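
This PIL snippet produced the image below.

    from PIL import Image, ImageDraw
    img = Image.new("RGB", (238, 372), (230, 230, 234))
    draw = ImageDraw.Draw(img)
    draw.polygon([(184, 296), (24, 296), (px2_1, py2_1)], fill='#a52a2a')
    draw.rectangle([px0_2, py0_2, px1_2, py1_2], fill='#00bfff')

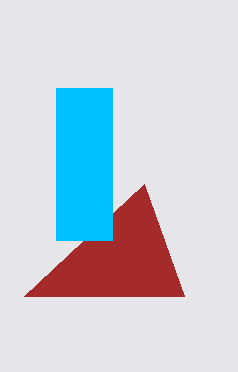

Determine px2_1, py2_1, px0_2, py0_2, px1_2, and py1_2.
px2_1 = 144, py2_1 = 184, px0_2 = 56, py0_2 = 88, px1_2 = 112, py1_2 = 240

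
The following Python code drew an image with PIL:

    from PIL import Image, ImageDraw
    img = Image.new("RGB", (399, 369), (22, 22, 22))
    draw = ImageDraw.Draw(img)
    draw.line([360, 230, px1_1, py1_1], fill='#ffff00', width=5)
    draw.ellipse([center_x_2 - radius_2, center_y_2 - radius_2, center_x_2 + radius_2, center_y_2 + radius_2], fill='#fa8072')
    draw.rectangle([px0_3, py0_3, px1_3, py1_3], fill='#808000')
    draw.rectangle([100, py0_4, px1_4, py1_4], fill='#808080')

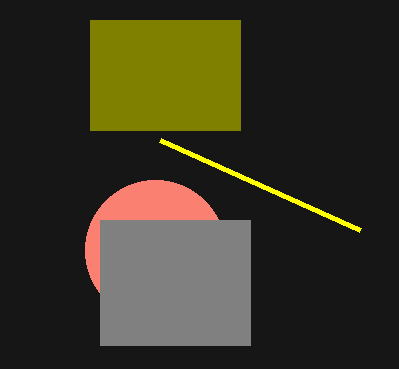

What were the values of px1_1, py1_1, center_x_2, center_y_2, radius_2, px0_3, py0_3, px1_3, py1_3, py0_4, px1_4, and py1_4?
px1_1 = 160
py1_1 = 140
center_x_2 = 155
center_y_2 = 250
radius_2 = 70
px0_3 = 90
py0_3 = 20
px1_3 = 240
py1_3 = 130
py0_4 = 220
px1_4 = 250
py1_4 = 345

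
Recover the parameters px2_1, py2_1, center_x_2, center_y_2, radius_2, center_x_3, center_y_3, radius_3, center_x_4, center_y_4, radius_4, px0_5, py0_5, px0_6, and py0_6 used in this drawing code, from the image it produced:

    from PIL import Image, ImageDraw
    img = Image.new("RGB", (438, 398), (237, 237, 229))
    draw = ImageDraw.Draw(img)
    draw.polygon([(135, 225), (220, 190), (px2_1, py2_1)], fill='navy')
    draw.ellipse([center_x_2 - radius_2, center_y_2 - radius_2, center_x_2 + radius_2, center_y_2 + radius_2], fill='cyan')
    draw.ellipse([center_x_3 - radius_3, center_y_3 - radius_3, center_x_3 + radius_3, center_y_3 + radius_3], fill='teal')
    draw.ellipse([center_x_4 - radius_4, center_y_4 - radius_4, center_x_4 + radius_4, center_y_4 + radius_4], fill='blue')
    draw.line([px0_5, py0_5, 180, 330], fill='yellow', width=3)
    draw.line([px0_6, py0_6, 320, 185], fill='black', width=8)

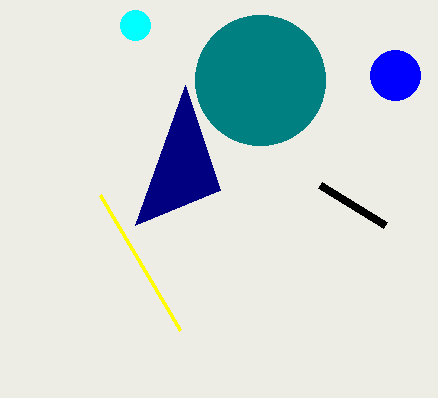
px2_1 = 185, py2_1 = 85, center_x_2 = 135, center_y_2 = 25, radius_2 = 15, center_x_3 = 260, center_y_3 = 80, radius_3 = 65, center_x_4 = 395, center_y_4 = 75, radius_4 = 25, px0_5 = 100, py0_5 = 195, px0_6 = 385, py0_6 = 225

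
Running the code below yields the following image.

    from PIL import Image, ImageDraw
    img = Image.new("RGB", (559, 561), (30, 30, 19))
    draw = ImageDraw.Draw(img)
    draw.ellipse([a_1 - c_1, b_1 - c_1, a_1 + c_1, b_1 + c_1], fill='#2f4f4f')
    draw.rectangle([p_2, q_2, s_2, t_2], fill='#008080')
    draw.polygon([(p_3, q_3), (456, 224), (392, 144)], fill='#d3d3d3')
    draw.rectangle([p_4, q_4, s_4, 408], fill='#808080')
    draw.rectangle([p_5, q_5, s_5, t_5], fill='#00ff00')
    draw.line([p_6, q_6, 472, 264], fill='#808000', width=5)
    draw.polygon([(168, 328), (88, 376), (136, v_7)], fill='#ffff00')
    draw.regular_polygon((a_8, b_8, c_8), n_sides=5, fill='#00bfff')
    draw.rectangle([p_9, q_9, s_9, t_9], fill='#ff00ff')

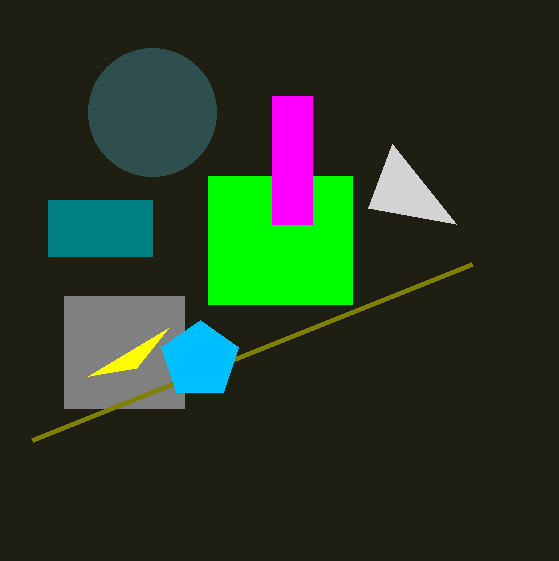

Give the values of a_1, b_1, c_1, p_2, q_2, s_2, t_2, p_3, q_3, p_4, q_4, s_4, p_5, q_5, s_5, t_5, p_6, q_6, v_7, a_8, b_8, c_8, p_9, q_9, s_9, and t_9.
a_1 = 152
b_1 = 112
c_1 = 64
p_2 = 48
q_2 = 200
s_2 = 152
t_2 = 256
p_3 = 368
q_3 = 208
p_4 = 64
q_4 = 296
s_4 = 184
p_5 = 208
q_5 = 176
s_5 = 352
t_5 = 304
p_6 = 32
q_6 = 440
v_7 = 368
a_8 = 200
b_8 = 360
c_8 = 40
p_9 = 272
q_9 = 96
s_9 = 312
t_9 = 224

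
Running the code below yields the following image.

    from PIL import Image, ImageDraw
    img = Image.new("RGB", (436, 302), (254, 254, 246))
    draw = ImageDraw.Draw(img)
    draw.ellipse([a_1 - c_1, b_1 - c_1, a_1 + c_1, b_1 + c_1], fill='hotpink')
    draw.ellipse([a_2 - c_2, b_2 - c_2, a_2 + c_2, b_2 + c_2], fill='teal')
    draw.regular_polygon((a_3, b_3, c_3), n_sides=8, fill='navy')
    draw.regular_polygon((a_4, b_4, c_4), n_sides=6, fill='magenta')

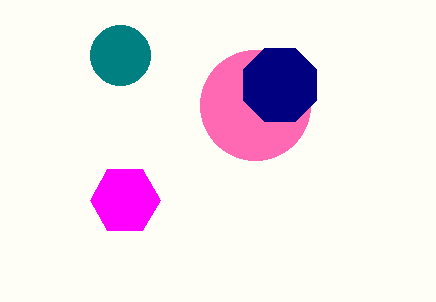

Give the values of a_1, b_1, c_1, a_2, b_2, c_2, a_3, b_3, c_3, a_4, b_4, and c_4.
a_1 = 255, b_1 = 105, c_1 = 55, a_2 = 120, b_2 = 55, c_2 = 30, a_3 = 280, b_3 = 85, c_3 = 40, a_4 = 125, b_4 = 200, c_4 = 35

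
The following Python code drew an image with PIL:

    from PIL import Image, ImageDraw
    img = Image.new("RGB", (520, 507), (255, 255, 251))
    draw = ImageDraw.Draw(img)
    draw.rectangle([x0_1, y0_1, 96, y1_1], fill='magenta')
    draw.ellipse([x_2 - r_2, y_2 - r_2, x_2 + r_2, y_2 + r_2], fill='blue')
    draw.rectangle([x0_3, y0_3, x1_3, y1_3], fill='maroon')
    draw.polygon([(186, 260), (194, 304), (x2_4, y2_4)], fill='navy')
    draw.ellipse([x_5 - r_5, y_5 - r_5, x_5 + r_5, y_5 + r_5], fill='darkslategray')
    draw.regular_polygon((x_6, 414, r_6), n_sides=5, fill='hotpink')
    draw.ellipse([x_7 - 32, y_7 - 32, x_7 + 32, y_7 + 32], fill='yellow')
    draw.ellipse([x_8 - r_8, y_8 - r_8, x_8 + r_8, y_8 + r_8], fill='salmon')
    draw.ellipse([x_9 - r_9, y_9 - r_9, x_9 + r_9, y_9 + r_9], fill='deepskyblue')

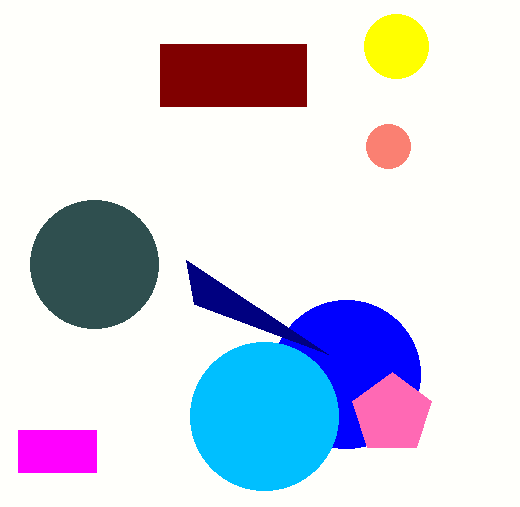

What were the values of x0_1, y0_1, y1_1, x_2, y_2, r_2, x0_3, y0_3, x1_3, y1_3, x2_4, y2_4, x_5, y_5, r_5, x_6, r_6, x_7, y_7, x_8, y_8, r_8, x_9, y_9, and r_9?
x0_1 = 18
y0_1 = 430
y1_1 = 472
x_2 = 346
y_2 = 374
r_2 = 74
x0_3 = 160
y0_3 = 44
x1_3 = 306
y1_3 = 106
x2_4 = 328
y2_4 = 354
x_5 = 94
y_5 = 264
r_5 = 64
x_6 = 392
r_6 = 42
x_7 = 396
y_7 = 46
x_8 = 388
y_8 = 146
r_8 = 22
x_9 = 264
y_9 = 416
r_9 = 74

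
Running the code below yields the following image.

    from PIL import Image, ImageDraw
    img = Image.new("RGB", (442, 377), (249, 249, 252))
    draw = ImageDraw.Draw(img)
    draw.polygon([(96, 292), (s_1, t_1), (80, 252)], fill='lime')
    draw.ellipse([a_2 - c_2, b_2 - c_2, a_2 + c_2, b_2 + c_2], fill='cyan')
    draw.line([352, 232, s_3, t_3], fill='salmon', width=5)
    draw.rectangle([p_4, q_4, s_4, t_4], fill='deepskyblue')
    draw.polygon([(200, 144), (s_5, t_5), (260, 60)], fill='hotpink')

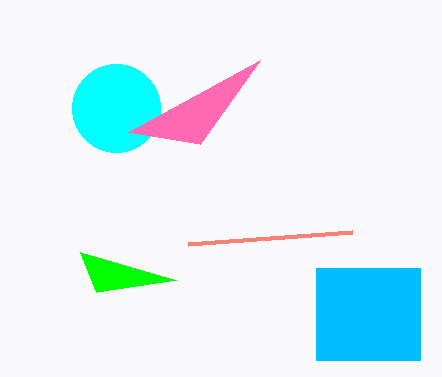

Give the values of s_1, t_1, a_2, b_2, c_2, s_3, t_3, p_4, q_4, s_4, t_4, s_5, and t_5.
s_1 = 176, t_1 = 280, a_2 = 116, b_2 = 108, c_2 = 44, s_3 = 188, t_3 = 244, p_4 = 316, q_4 = 268, s_4 = 420, t_4 = 360, s_5 = 128, t_5 = 132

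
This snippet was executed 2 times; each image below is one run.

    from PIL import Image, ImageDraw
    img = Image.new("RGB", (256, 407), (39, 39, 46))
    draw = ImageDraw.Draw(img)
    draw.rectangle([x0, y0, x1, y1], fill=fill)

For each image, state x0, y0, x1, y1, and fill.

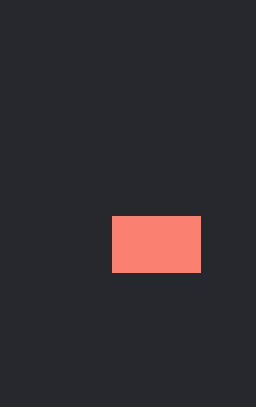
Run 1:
x0 = 112, y0 = 216, x1 = 200, y1 = 272, fill = 'salmon'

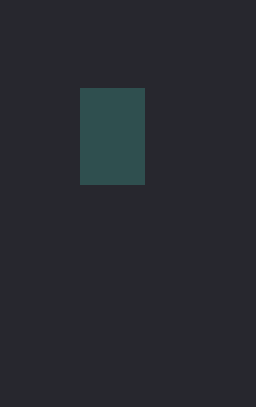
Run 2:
x0 = 80
y0 = 88
x1 = 144
y1 = 184
fill = 'darkslategray'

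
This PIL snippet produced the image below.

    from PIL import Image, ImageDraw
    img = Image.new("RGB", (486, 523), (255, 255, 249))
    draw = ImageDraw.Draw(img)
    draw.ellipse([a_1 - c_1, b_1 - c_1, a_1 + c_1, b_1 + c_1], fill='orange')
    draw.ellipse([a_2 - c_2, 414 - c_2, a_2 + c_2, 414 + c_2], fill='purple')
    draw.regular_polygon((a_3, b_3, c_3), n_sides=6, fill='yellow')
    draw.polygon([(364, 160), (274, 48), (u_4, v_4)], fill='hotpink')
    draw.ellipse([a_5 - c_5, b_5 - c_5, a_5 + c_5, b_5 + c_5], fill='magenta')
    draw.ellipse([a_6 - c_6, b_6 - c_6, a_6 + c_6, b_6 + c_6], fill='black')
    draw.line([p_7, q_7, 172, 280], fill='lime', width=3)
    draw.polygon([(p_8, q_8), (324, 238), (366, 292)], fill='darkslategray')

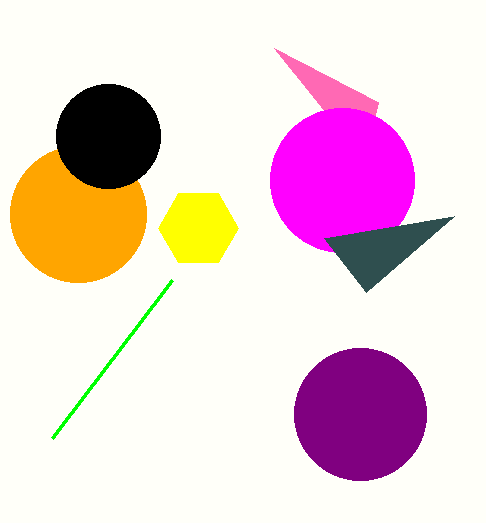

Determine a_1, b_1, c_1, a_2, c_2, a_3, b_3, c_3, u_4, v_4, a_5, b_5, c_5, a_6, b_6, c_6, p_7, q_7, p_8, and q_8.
a_1 = 78; b_1 = 214; c_1 = 68; a_2 = 360; c_2 = 66; a_3 = 198; b_3 = 228; c_3 = 40; u_4 = 378; v_4 = 102; a_5 = 342; b_5 = 180; c_5 = 72; a_6 = 108; b_6 = 136; c_6 = 52; p_7 = 52; q_7 = 438; p_8 = 454; q_8 = 216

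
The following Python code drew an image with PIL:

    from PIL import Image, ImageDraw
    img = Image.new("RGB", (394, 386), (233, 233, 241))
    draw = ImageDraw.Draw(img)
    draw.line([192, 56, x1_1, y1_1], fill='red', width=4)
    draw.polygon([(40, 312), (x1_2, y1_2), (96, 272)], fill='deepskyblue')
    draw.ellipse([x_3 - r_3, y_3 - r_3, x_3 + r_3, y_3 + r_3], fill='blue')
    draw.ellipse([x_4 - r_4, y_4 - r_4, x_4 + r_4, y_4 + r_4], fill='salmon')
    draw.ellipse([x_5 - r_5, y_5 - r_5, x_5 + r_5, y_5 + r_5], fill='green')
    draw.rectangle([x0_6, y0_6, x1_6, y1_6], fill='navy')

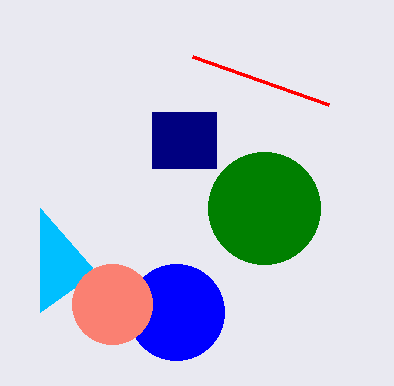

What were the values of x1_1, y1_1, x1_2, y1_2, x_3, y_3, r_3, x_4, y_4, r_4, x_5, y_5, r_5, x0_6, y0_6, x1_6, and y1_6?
x1_1 = 328; y1_1 = 104; x1_2 = 40; y1_2 = 208; x_3 = 176; y_3 = 312; r_3 = 48; x_4 = 112; y_4 = 304; r_4 = 40; x_5 = 264; y_5 = 208; r_5 = 56; x0_6 = 152; y0_6 = 112; x1_6 = 216; y1_6 = 168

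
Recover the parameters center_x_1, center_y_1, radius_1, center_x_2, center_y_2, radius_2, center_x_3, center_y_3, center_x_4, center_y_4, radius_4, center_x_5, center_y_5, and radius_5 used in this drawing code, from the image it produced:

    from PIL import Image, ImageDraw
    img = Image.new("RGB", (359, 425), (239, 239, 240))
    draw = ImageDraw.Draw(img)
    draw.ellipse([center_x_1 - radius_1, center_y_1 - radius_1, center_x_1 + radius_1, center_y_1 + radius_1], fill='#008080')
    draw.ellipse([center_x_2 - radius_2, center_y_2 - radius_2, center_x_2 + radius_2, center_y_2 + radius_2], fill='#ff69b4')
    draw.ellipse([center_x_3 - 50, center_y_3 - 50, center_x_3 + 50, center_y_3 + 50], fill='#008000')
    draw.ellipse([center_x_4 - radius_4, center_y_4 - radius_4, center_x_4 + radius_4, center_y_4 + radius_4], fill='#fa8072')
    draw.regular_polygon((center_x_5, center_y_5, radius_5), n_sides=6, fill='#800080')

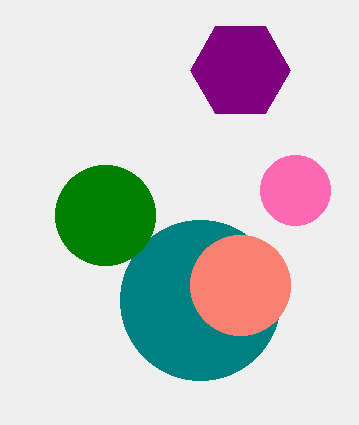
center_x_1 = 200, center_y_1 = 300, radius_1 = 80, center_x_2 = 295, center_y_2 = 190, radius_2 = 35, center_x_3 = 105, center_y_3 = 215, center_x_4 = 240, center_y_4 = 285, radius_4 = 50, center_x_5 = 240, center_y_5 = 70, radius_5 = 50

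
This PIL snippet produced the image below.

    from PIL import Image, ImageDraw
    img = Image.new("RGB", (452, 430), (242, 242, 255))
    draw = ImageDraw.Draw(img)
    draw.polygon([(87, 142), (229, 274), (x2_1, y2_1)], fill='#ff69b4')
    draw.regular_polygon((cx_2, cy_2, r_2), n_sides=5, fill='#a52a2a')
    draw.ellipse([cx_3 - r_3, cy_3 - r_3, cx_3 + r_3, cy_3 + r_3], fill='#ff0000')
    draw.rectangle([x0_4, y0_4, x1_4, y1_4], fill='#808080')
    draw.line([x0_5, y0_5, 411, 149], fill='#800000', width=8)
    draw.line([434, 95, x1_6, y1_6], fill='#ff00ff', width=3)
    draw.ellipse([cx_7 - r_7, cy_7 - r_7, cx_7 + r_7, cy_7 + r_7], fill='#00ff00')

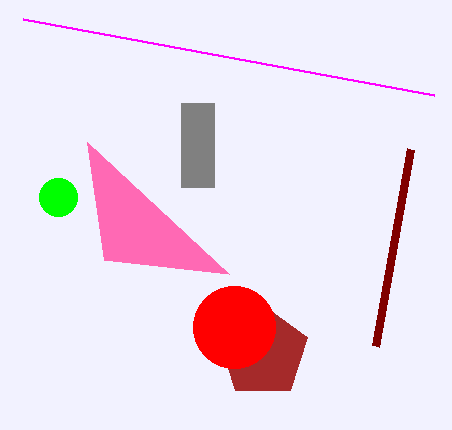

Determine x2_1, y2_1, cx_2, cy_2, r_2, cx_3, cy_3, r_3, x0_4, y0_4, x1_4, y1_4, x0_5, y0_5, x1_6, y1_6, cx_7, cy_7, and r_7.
x2_1 = 104; y2_1 = 260; cx_2 = 263; cy_2 = 352; r_2 = 47; cx_3 = 234; cy_3 = 327; r_3 = 41; x0_4 = 181; y0_4 = 103; x1_4 = 214; y1_4 = 187; x0_5 = 376; y0_5 = 346; x1_6 = 23; y1_6 = 19; cx_7 = 58; cy_7 = 197; r_7 = 19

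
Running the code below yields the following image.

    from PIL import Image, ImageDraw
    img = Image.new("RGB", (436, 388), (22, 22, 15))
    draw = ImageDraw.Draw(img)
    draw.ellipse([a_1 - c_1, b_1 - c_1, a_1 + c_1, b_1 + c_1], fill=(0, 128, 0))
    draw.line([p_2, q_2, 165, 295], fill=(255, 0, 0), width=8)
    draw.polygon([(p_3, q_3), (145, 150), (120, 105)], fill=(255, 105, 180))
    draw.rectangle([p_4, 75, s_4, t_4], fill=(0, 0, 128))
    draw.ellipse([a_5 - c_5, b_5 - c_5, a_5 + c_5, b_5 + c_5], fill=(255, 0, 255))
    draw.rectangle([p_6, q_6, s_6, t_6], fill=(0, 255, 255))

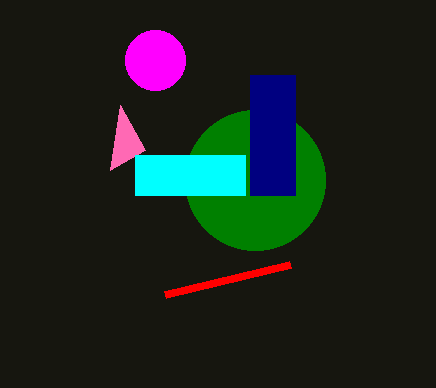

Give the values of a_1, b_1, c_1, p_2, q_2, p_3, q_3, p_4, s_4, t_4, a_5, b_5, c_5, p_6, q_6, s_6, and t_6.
a_1 = 255; b_1 = 180; c_1 = 70; p_2 = 290; q_2 = 265; p_3 = 110; q_3 = 170; p_4 = 250; s_4 = 295; t_4 = 195; a_5 = 155; b_5 = 60; c_5 = 30; p_6 = 135; q_6 = 155; s_6 = 245; t_6 = 195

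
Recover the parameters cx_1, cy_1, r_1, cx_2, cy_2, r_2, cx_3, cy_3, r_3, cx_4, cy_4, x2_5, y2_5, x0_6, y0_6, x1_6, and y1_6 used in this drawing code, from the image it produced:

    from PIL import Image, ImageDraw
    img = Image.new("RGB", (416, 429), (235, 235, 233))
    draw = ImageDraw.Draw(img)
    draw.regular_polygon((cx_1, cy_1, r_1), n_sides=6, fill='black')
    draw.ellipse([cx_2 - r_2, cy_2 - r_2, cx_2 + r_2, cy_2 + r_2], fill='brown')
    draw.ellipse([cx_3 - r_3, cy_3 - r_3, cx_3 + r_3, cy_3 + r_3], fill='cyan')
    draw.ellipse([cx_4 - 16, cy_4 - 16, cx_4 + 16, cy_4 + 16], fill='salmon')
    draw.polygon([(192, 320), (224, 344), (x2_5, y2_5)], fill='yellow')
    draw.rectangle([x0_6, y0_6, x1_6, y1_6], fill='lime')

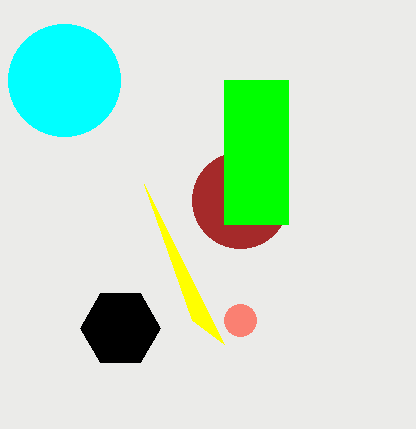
cx_1 = 120, cy_1 = 328, r_1 = 40, cx_2 = 240, cy_2 = 200, r_2 = 48, cx_3 = 64, cy_3 = 80, r_3 = 56, cx_4 = 240, cy_4 = 320, x2_5 = 144, y2_5 = 184, x0_6 = 224, y0_6 = 80, x1_6 = 288, y1_6 = 224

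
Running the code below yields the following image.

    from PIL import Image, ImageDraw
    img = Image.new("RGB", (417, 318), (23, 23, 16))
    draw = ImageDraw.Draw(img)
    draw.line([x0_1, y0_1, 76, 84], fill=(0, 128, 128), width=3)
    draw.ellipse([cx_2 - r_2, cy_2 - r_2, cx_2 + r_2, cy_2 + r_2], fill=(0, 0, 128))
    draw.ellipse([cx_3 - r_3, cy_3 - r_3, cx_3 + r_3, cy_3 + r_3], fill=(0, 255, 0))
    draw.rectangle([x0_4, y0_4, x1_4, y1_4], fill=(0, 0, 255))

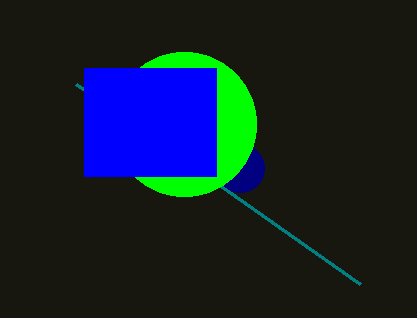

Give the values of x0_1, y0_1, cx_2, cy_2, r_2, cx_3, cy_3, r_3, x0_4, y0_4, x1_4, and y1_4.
x0_1 = 360; y0_1 = 284; cx_2 = 240; cy_2 = 168; r_2 = 24; cx_3 = 184; cy_3 = 124; r_3 = 72; x0_4 = 84; y0_4 = 68; x1_4 = 216; y1_4 = 176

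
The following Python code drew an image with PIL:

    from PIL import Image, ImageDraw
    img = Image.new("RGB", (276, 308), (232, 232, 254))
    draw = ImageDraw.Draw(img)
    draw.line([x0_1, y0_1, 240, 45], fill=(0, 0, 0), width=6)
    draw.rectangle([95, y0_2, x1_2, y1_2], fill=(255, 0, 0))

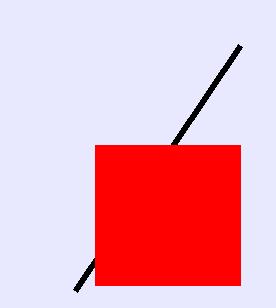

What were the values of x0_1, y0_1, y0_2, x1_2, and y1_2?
x0_1 = 75
y0_1 = 290
y0_2 = 145
x1_2 = 240
y1_2 = 285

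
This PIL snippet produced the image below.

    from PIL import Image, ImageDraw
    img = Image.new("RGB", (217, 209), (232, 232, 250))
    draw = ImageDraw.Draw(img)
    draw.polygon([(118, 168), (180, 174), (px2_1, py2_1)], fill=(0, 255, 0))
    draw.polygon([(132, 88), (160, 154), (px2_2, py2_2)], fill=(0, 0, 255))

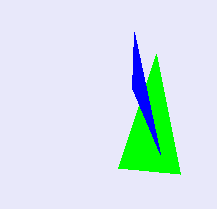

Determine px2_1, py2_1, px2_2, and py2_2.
px2_1 = 156
py2_1 = 54
px2_2 = 134
py2_2 = 32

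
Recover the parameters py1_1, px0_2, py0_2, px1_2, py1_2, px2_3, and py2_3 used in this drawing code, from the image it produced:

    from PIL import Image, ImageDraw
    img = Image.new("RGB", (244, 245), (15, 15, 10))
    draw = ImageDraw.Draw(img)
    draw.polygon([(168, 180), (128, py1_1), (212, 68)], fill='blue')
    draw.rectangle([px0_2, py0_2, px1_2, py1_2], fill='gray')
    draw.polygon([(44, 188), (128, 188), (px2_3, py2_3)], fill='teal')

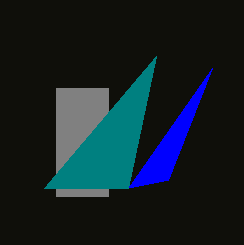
py1_1 = 188
px0_2 = 56
py0_2 = 88
px1_2 = 108
py1_2 = 196
px2_3 = 156
py2_3 = 56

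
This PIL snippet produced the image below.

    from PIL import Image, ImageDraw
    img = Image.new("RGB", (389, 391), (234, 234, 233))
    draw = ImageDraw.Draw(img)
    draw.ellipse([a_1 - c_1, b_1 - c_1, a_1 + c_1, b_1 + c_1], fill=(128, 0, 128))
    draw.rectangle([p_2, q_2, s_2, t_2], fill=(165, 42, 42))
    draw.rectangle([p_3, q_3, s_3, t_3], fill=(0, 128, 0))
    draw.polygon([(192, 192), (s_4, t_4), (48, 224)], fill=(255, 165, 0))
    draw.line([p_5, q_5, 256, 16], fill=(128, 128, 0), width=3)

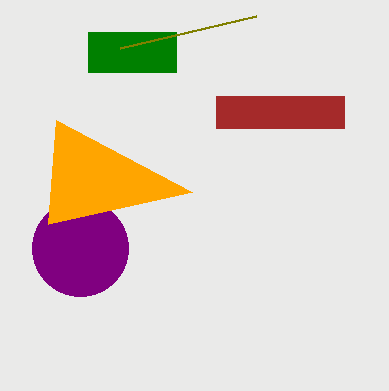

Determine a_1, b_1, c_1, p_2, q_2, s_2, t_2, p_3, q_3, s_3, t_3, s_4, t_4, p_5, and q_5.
a_1 = 80; b_1 = 248; c_1 = 48; p_2 = 216; q_2 = 96; s_2 = 344; t_2 = 128; p_3 = 88; q_3 = 32; s_3 = 176; t_3 = 72; s_4 = 56; t_4 = 120; p_5 = 120; q_5 = 48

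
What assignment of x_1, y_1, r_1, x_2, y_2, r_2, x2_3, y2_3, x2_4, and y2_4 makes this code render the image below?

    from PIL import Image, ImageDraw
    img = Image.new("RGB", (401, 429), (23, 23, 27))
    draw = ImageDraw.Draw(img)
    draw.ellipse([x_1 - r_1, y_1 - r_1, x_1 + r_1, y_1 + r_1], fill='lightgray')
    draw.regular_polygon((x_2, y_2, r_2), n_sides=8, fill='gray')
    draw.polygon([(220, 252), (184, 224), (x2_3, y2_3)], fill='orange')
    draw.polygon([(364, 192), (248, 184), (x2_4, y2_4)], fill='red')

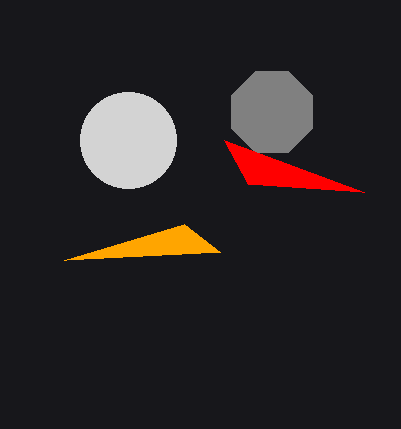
x_1 = 128, y_1 = 140, r_1 = 48, x_2 = 272, y_2 = 112, r_2 = 44, x2_3 = 64, y2_3 = 260, x2_4 = 224, y2_4 = 140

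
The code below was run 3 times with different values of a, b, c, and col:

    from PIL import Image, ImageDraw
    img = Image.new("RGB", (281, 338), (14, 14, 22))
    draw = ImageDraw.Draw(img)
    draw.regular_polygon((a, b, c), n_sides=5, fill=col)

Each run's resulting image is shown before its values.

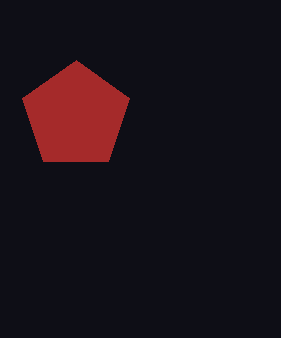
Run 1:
a = 76; b = 116; c = 56; col = 'brown'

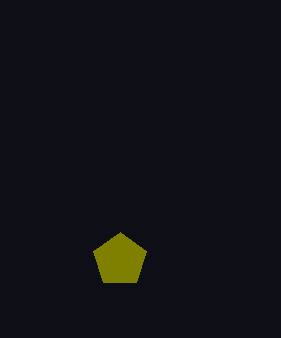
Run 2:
a = 120
b = 260
c = 28
col = 'olive'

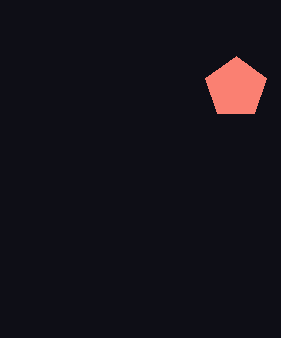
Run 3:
a = 236
b = 88
c = 32
col = 'salmon'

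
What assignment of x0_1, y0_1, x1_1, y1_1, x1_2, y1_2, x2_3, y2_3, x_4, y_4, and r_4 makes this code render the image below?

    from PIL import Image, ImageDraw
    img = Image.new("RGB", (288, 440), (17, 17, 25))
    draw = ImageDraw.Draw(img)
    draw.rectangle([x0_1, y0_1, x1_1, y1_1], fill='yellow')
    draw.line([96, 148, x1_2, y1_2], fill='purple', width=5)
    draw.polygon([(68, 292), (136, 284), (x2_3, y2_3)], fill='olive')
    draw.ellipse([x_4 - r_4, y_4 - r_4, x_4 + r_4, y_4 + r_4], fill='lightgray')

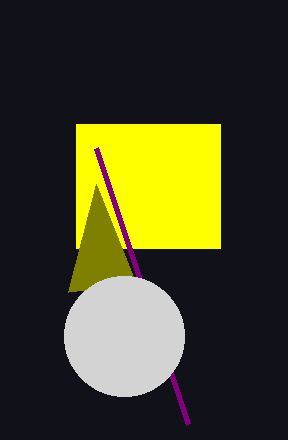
x0_1 = 76
y0_1 = 124
x1_1 = 220
y1_1 = 248
x1_2 = 188
y1_2 = 424
x2_3 = 96
y2_3 = 184
x_4 = 124
y_4 = 336
r_4 = 60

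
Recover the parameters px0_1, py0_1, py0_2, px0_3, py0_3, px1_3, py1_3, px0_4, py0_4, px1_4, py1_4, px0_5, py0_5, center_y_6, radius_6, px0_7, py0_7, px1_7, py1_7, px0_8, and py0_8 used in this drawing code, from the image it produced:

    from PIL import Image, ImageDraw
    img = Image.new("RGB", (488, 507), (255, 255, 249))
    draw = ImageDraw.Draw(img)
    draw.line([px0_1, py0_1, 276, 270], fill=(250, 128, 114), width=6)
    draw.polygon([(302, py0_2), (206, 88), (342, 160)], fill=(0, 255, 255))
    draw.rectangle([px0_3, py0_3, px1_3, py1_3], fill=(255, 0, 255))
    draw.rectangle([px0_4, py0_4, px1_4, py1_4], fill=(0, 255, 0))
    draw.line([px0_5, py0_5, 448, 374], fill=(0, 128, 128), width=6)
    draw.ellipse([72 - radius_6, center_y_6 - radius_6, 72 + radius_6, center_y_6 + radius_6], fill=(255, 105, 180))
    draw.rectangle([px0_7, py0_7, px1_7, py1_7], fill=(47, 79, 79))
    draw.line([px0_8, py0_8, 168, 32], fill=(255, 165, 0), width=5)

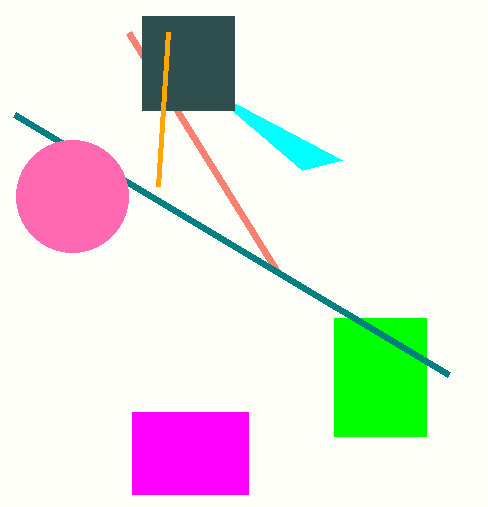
px0_1 = 128, py0_1 = 32, py0_2 = 170, px0_3 = 132, py0_3 = 412, px1_3 = 248, py1_3 = 494, px0_4 = 334, py0_4 = 318, px1_4 = 426, py1_4 = 436, px0_5 = 14, py0_5 = 114, center_y_6 = 196, radius_6 = 56, px0_7 = 142, py0_7 = 16, px1_7 = 234, py1_7 = 110, px0_8 = 158, py0_8 = 186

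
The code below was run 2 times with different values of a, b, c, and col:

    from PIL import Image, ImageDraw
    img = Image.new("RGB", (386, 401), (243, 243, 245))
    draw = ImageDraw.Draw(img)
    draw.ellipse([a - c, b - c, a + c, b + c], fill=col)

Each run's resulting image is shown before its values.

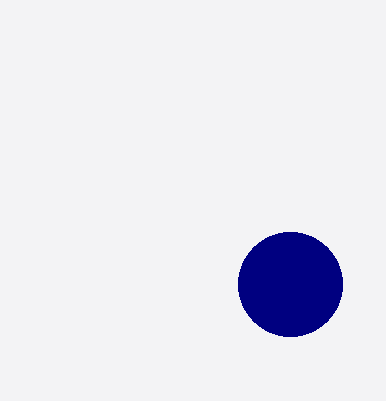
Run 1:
a = 290
b = 284
c = 52
col = 'navy'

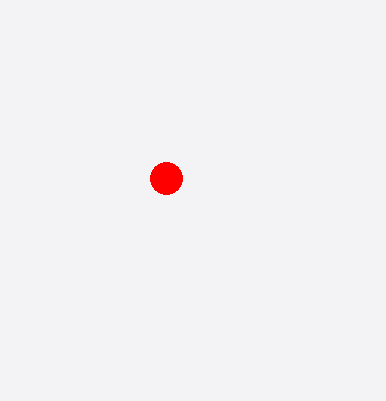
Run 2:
a = 166, b = 178, c = 16, col = 'red'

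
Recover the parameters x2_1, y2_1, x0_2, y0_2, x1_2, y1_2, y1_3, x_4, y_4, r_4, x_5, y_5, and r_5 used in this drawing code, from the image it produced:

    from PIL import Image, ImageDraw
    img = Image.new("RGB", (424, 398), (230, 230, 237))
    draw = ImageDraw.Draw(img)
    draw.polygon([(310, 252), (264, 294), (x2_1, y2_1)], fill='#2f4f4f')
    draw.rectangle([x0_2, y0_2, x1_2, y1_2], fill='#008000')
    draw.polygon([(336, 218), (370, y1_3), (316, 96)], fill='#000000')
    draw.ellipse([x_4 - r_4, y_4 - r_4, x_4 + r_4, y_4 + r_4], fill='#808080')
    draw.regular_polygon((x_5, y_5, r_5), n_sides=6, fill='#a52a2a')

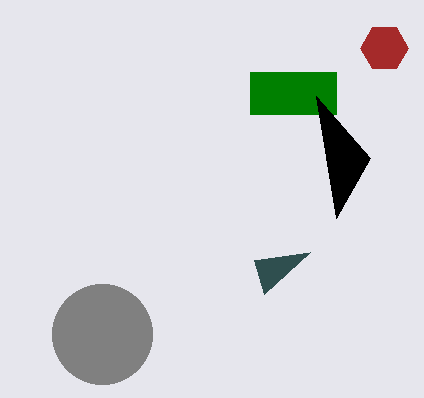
x2_1 = 254, y2_1 = 260, x0_2 = 250, y0_2 = 72, x1_2 = 336, y1_2 = 114, y1_3 = 158, x_4 = 102, y_4 = 334, r_4 = 50, x_5 = 384, y_5 = 48, r_5 = 24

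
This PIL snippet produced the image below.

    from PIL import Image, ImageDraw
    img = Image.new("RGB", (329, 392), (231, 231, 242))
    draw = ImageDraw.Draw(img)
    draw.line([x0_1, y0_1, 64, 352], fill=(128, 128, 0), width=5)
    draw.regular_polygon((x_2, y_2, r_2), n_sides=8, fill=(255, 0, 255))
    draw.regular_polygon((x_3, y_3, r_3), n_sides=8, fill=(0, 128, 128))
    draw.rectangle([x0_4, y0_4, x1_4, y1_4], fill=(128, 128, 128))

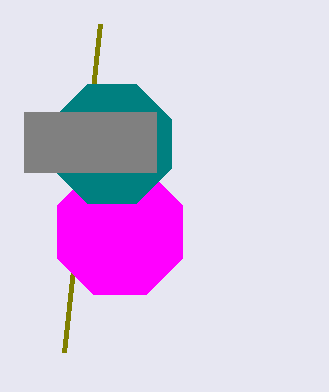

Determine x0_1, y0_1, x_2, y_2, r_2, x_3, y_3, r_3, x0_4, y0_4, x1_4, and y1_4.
x0_1 = 100
y0_1 = 24
x_2 = 120
y_2 = 232
r_2 = 68
x_3 = 112
y_3 = 144
r_3 = 64
x0_4 = 24
y0_4 = 112
x1_4 = 156
y1_4 = 172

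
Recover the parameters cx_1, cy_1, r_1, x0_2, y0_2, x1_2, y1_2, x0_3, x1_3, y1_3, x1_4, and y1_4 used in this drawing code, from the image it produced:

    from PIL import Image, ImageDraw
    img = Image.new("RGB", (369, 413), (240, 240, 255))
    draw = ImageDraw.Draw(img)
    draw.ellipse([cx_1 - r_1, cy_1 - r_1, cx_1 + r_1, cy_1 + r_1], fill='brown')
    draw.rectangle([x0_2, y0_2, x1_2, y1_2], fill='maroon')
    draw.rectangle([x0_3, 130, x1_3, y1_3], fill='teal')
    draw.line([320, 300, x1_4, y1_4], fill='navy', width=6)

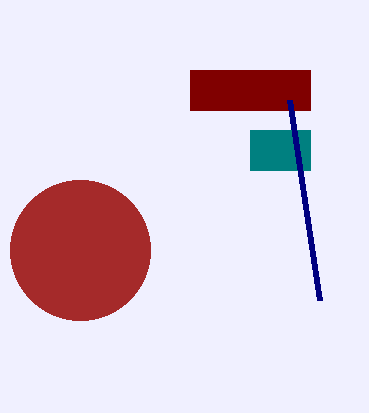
cx_1 = 80, cy_1 = 250, r_1 = 70, x0_2 = 190, y0_2 = 70, x1_2 = 310, y1_2 = 110, x0_3 = 250, x1_3 = 310, y1_3 = 170, x1_4 = 290, y1_4 = 100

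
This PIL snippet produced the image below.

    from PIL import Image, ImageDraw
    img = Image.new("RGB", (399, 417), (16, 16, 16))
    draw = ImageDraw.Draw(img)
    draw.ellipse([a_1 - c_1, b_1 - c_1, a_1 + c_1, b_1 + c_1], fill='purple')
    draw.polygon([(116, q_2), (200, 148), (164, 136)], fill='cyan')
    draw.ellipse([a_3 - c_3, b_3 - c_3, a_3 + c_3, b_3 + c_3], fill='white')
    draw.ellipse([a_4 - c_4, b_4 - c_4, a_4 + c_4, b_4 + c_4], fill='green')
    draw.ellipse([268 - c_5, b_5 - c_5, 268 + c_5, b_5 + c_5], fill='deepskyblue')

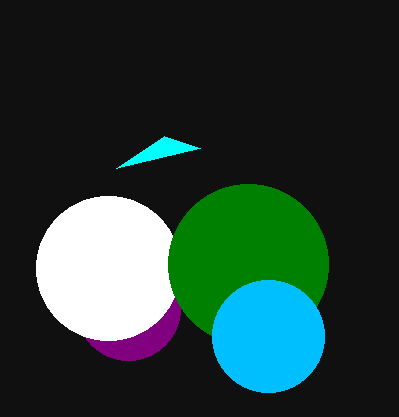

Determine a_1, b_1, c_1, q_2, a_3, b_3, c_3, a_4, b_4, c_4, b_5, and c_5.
a_1 = 128, b_1 = 308, c_1 = 52, q_2 = 168, a_3 = 108, b_3 = 268, c_3 = 72, a_4 = 248, b_4 = 264, c_4 = 80, b_5 = 336, c_5 = 56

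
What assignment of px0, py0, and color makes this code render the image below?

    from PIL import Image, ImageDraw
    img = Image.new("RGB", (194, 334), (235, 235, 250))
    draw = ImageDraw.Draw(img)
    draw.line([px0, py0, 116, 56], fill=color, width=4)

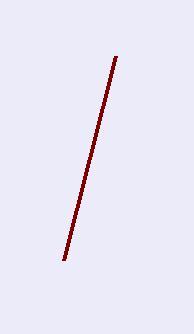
px0 = 64; py0 = 260; color = 'maroon'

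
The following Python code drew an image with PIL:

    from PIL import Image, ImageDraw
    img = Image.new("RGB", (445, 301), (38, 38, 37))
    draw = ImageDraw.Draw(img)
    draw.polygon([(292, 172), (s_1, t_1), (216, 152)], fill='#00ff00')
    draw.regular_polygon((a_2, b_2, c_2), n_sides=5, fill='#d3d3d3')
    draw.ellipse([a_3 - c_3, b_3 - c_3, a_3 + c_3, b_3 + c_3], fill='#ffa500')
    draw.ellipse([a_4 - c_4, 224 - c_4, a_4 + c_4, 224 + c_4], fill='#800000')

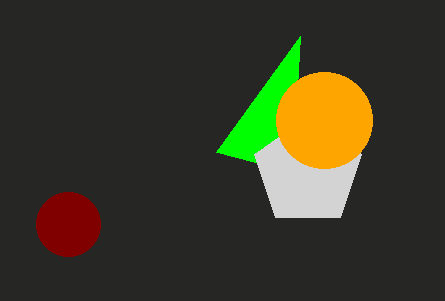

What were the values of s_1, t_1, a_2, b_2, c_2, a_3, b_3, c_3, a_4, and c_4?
s_1 = 300, t_1 = 36, a_2 = 308, b_2 = 172, c_2 = 56, a_3 = 324, b_3 = 120, c_3 = 48, a_4 = 68, c_4 = 32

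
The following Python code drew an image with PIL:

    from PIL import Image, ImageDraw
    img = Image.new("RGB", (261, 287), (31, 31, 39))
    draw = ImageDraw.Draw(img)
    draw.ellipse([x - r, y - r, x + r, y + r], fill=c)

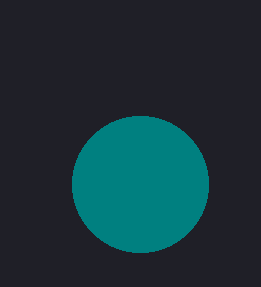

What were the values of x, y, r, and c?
x = 140, y = 184, r = 68, c = 'teal'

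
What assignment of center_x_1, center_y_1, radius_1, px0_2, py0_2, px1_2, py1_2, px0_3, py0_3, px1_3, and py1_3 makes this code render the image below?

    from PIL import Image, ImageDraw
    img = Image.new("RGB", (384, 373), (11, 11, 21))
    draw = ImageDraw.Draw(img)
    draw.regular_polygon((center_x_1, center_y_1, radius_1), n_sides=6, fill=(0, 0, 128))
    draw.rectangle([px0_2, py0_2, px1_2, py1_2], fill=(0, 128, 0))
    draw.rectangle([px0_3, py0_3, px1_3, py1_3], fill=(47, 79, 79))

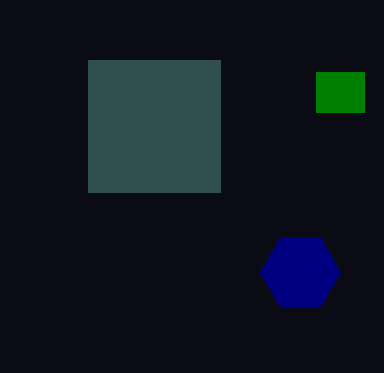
center_x_1 = 300
center_y_1 = 272
radius_1 = 40
px0_2 = 316
py0_2 = 72
px1_2 = 364
py1_2 = 112
px0_3 = 88
py0_3 = 60
px1_3 = 220
py1_3 = 192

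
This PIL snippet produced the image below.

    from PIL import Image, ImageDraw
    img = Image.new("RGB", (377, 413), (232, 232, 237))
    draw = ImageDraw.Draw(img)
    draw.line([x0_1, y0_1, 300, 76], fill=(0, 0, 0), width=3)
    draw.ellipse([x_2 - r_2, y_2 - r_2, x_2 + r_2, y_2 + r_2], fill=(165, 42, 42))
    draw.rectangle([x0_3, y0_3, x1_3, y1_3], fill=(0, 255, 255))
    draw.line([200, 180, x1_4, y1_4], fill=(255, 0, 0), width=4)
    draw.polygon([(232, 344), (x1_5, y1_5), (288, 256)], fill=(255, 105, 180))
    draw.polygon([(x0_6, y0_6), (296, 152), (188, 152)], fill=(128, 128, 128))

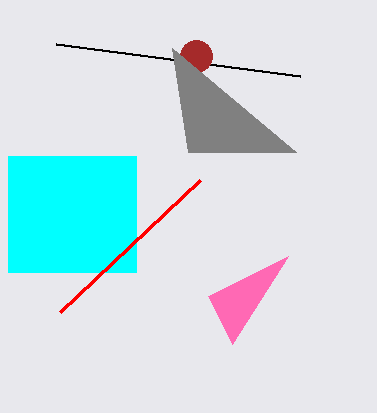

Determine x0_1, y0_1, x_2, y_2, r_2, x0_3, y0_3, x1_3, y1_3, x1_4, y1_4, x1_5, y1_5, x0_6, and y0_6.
x0_1 = 56, y0_1 = 44, x_2 = 196, y_2 = 56, r_2 = 16, x0_3 = 8, y0_3 = 156, x1_3 = 136, y1_3 = 272, x1_4 = 60, y1_4 = 312, x1_5 = 208, y1_5 = 296, x0_6 = 172, y0_6 = 48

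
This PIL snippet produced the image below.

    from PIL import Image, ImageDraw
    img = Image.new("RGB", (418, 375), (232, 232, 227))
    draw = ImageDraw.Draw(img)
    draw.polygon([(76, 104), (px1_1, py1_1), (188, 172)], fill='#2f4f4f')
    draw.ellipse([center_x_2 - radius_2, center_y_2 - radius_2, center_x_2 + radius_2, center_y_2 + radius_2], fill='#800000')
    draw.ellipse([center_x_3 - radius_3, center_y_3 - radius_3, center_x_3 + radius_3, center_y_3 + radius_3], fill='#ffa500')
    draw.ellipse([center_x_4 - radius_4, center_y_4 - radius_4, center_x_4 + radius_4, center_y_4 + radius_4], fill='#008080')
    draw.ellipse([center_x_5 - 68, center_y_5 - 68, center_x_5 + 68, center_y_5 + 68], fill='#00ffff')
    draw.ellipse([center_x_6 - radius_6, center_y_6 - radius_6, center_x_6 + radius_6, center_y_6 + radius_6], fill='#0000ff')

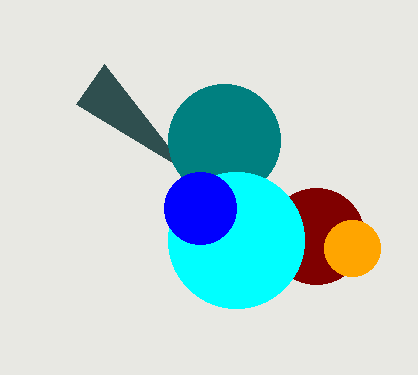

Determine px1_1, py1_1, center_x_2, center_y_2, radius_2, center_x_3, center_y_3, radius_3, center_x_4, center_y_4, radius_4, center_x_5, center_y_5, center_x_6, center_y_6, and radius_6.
px1_1 = 104
py1_1 = 64
center_x_2 = 316
center_y_2 = 236
radius_2 = 48
center_x_3 = 352
center_y_3 = 248
radius_3 = 28
center_x_4 = 224
center_y_4 = 140
radius_4 = 56
center_x_5 = 236
center_y_5 = 240
center_x_6 = 200
center_y_6 = 208
radius_6 = 36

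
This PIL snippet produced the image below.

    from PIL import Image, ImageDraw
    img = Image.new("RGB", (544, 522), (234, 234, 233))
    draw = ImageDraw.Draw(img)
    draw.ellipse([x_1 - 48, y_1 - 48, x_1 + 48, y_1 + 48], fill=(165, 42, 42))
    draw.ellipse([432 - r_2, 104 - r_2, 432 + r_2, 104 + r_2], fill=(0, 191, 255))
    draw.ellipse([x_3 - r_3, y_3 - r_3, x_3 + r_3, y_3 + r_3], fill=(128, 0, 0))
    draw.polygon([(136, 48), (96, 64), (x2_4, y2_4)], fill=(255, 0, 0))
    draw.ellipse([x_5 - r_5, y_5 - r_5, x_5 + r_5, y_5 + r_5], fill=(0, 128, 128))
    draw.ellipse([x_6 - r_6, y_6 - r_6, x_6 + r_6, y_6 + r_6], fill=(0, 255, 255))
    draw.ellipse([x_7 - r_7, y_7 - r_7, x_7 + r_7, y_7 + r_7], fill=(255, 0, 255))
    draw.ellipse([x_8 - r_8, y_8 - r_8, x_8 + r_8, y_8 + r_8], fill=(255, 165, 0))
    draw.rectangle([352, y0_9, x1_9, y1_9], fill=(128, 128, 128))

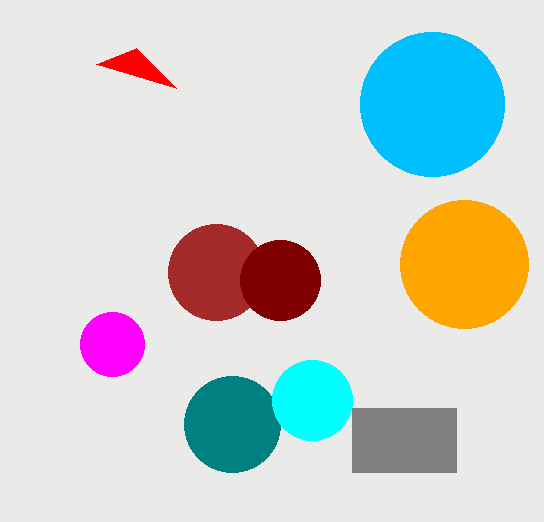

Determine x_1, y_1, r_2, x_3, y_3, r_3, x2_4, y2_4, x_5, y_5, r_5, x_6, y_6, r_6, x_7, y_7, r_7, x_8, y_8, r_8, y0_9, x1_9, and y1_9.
x_1 = 216; y_1 = 272; r_2 = 72; x_3 = 280; y_3 = 280; r_3 = 40; x2_4 = 176; y2_4 = 88; x_5 = 232; y_5 = 424; r_5 = 48; x_6 = 312; y_6 = 400; r_6 = 40; x_7 = 112; y_7 = 344; r_7 = 32; x_8 = 464; y_8 = 264; r_8 = 64; y0_9 = 408; x1_9 = 456; y1_9 = 472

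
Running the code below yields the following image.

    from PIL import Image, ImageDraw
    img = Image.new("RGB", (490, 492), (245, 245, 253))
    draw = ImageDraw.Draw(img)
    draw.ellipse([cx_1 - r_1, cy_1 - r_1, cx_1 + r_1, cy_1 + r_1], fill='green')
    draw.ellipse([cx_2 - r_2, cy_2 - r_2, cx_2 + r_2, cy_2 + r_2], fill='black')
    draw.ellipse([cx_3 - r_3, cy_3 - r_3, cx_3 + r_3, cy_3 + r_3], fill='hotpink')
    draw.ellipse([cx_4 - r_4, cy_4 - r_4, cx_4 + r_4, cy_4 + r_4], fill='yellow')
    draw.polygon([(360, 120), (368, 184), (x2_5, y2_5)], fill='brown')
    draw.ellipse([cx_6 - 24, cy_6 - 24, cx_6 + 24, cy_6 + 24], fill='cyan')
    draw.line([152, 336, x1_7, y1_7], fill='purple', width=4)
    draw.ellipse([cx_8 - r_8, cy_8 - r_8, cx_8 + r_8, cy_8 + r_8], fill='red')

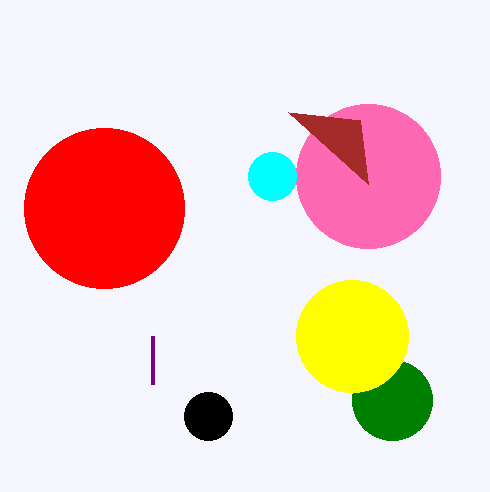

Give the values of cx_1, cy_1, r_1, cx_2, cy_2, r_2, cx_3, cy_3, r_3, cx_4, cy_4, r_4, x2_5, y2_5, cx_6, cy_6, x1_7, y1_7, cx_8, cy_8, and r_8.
cx_1 = 392
cy_1 = 400
r_1 = 40
cx_2 = 208
cy_2 = 416
r_2 = 24
cx_3 = 368
cy_3 = 176
r_3 = 72
cx_4 = 352
cy_4 = 336
r_4 = 56
x2_5 = 288
y2_5 = 112
cx_6 = 272
cy_6 = 176
x1_7 = 152
y1_7 = 384
cx_8 = 104
cy_8 = 208
r_8 = 80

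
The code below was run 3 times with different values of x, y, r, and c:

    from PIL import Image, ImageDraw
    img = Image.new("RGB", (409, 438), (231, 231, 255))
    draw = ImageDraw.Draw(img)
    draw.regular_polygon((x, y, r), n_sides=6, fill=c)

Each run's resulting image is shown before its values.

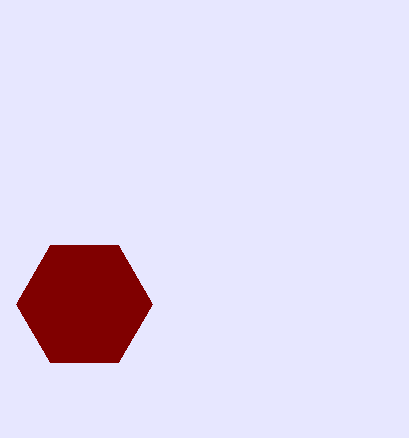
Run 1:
x = 84
y = 304
r = 68
c = 'maroon'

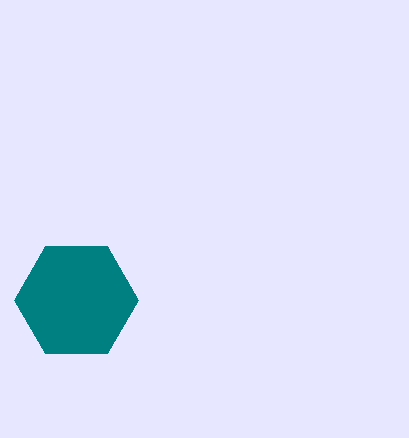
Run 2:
x = 76; y = 300; r = 62; c = 'teal'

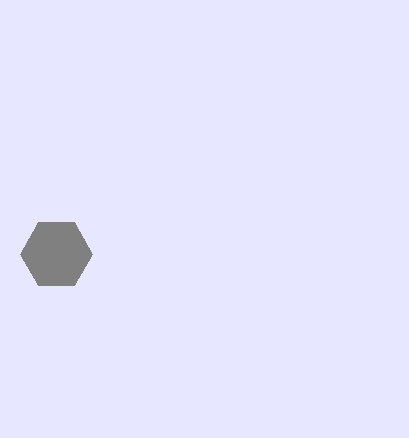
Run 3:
x = 56; y = 254; r = 36; c = 'gray'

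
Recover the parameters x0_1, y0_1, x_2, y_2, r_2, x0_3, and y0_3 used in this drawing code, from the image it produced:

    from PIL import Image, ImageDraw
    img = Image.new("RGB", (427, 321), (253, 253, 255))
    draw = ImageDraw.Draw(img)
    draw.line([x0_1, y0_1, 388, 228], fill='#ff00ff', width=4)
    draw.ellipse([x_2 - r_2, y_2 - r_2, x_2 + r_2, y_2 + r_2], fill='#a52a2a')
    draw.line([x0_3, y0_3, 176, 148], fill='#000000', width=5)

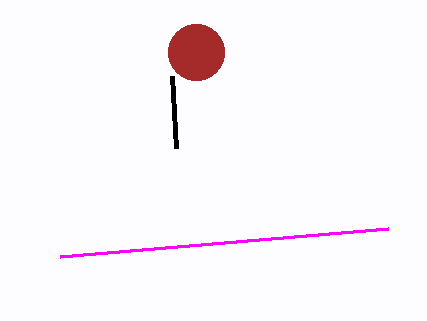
x0_1 = 60; y0_1 = 256; x_2 = 196; y_2 = 52; r_2 = 28; x0_3 = 172; y0_3 = 76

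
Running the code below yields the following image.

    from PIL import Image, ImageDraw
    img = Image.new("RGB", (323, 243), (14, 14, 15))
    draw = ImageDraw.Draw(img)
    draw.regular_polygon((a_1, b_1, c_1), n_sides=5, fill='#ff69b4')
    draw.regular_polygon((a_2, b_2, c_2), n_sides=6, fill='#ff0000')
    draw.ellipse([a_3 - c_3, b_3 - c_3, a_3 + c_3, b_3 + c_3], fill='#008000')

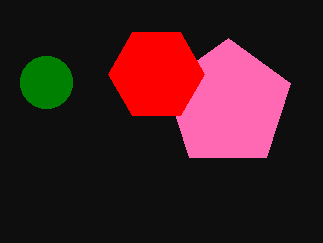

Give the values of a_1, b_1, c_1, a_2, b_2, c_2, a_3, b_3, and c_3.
a_1 = 228; b_1 = 104; c_1 = 66; a_2 = 156; b_2 = 74; c_2 = 48; a_3 = 46; b_3 = 82; c_3 = 26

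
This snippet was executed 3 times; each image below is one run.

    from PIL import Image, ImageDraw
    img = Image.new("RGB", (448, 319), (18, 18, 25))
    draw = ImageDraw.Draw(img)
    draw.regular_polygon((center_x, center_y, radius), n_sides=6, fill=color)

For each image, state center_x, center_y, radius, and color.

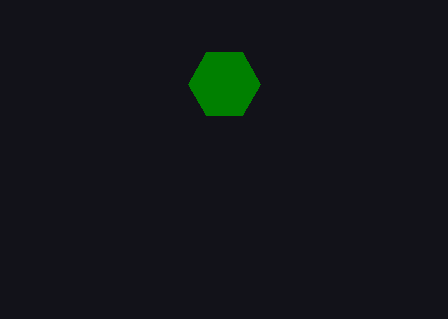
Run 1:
center_x = 224; center_y = 84; radius = 36; color = 'green'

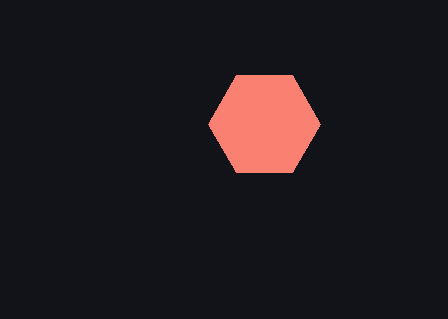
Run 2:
center_x = 264; center_y = 124; radius = 56; color = 'salmon'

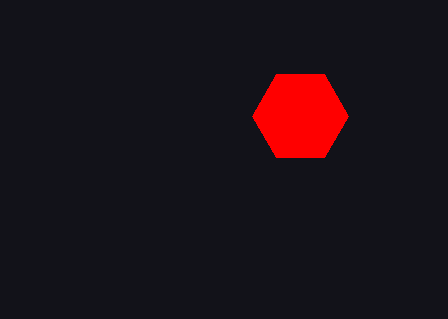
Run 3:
center_x = 300, center_y = 116, radius = 48, color = 'red'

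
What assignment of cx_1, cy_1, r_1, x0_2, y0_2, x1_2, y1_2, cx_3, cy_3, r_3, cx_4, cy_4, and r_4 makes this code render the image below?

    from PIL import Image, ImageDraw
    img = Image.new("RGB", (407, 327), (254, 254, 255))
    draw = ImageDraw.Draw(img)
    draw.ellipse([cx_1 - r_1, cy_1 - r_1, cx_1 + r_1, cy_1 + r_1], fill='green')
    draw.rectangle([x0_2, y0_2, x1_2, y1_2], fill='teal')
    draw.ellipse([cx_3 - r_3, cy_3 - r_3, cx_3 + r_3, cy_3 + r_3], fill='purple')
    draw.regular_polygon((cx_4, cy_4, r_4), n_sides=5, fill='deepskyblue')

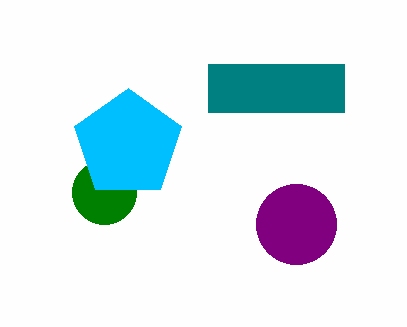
cx_1 = 104; cy_1 = 192; r_1 = 32; x0_2 = 208; y0_2 = 64; x1_2 = 344; y1_2 = 112; cx_3 = 296; cy_3 = 224; r_3 = 40; cx_4 = 128; cy_4 = 144; r_4 = 56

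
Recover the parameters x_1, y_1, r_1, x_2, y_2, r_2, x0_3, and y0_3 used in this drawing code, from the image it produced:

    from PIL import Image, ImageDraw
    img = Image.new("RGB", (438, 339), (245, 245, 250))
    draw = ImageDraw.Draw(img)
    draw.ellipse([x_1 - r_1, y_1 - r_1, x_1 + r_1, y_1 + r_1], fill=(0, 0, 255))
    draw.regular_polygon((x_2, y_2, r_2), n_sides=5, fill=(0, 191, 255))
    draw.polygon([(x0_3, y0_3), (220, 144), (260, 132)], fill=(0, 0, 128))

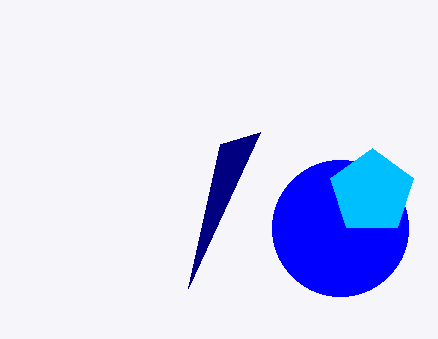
x_1 = 340, y_1 = 228, r_1 = 68, x_2 = 372, y_2 = 192, r_2 = 44, x0_3 = 188, y0_3 = 288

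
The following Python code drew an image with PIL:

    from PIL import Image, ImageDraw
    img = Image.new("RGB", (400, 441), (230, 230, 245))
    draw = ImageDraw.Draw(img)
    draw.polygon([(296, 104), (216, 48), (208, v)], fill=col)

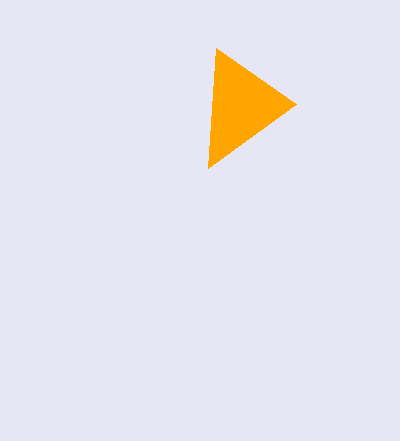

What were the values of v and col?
v = 168
col = 'orange'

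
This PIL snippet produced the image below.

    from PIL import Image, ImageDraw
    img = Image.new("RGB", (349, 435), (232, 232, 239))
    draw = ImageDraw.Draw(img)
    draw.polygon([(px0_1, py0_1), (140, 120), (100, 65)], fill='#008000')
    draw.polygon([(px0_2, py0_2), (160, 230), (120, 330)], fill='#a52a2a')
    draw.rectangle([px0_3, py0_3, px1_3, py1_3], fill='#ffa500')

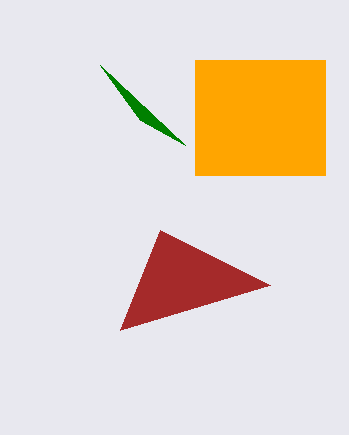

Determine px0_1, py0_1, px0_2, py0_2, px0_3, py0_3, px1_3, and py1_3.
px0_1 = 185; py0_1 = 145; px0_2 = 270; py0_2 = 285; px0_3 = 195; py0_3 = 60; px1_3 = 325; py1_3 = 175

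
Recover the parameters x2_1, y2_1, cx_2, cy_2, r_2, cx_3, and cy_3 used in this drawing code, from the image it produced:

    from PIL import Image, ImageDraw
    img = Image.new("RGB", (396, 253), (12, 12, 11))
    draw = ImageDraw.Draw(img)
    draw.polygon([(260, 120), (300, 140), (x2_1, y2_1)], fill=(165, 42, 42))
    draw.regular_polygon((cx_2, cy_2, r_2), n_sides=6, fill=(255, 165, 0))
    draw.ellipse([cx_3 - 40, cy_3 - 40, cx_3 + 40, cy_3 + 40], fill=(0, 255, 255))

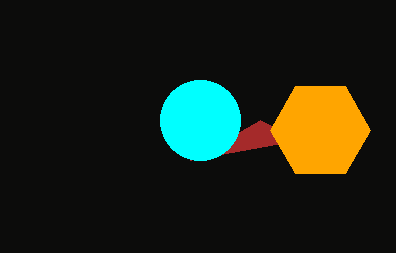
x2_1 = 190
y2_1 = 160
cx_2 = 320
cy_2 = 130
r_2 = 50
cx_3 = 200
cy_3 = 120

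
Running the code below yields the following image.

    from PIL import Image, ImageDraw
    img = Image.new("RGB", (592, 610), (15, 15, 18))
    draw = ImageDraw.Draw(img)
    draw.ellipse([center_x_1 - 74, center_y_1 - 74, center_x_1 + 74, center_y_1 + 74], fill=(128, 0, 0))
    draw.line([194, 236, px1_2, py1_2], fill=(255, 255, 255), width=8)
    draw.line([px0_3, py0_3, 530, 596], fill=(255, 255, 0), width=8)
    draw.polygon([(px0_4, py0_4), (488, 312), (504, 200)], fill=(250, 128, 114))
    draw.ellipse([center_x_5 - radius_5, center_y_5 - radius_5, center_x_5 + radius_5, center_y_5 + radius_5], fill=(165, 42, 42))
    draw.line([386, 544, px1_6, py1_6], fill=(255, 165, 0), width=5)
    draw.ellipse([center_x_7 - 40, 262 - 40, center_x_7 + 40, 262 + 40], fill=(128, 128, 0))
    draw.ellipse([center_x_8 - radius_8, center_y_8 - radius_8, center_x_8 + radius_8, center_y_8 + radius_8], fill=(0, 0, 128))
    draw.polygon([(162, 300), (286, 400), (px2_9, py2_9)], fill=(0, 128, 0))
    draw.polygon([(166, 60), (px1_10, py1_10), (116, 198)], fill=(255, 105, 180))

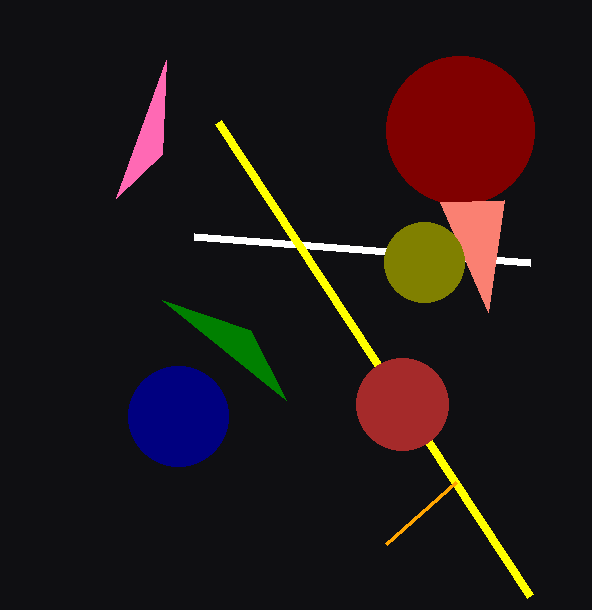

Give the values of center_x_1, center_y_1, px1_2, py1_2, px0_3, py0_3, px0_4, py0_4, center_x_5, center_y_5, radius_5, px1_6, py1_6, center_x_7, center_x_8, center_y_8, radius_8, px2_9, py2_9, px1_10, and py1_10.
center_x_1 = 460
center_y_1 = 130
px1_2 = 530
py1_2 = 262
px0_3 = 218
py0_3 = 122
px0_4 = 440
py0_4 = 202
center_x_5 = 402
center_y_5 = 404
radius_5 = 46
px1_6 = 456
py1_6 = 482
center_x_7 = 424
center_x_8 = 178
center_y_8 = 416
radius_8 = 50
px2_9 = 250
py2_9 = 330
px1_10 = 162
py1_10 = 154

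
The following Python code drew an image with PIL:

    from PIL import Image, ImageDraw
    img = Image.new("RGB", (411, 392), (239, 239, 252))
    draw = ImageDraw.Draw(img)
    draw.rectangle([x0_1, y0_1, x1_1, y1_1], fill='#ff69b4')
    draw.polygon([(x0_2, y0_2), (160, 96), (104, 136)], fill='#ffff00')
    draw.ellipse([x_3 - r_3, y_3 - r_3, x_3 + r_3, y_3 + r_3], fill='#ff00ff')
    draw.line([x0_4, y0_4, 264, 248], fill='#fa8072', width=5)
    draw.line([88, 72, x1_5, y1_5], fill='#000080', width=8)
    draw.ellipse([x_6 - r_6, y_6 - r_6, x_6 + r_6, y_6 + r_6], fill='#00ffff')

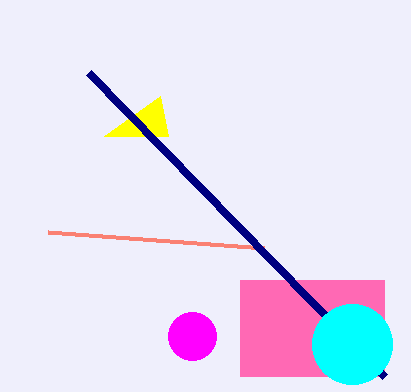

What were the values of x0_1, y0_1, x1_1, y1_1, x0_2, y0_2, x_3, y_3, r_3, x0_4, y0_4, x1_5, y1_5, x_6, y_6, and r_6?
x0_1 = 240, y0_1 = 280, x1_1 = 384, y1_1 = 376, x0_2 = 168, y0_2 = 136, x_3 = 192, y_3 = 336, r_3 = 24, x0_4 = 48, y0_4 = 232, x1_5 = 384, y1_5 = 376, x_6 = 352, y_6 = 344, r_6 = 40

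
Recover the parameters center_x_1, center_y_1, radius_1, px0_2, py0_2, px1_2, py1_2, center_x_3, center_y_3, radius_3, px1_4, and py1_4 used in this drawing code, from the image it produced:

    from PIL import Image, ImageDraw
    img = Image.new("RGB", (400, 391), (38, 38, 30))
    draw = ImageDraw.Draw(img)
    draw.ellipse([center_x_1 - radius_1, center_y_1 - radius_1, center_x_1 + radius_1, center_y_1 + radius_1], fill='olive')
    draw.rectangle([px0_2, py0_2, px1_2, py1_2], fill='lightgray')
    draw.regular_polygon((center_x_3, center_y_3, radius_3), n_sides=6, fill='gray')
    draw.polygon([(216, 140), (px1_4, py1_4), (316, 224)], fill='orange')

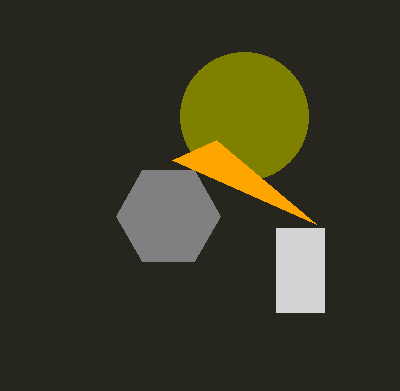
center_x_1 = 244; center_y_1 = 116; radius_1 = 64; px0_2 = 276; py0_2 = 228; px1_2 = 324; py1_2 = 312; center_x_3 = 168; center_y_3 = 216; radius_3 = 52; px1_4 = 172; py1_4 = 160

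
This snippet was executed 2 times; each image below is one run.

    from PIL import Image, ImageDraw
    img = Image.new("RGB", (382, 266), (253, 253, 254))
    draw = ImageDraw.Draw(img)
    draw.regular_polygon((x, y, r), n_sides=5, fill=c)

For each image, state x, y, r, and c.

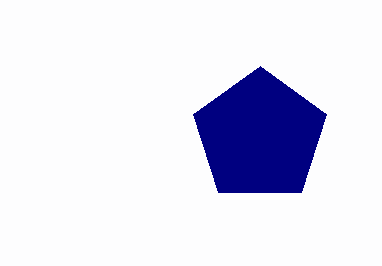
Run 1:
x = 260, y = 136, r = 70, c = 'navy'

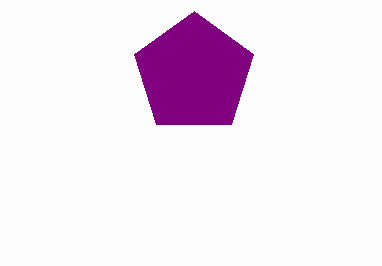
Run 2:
x = 194; y = 74; r = 63; c = 'purple'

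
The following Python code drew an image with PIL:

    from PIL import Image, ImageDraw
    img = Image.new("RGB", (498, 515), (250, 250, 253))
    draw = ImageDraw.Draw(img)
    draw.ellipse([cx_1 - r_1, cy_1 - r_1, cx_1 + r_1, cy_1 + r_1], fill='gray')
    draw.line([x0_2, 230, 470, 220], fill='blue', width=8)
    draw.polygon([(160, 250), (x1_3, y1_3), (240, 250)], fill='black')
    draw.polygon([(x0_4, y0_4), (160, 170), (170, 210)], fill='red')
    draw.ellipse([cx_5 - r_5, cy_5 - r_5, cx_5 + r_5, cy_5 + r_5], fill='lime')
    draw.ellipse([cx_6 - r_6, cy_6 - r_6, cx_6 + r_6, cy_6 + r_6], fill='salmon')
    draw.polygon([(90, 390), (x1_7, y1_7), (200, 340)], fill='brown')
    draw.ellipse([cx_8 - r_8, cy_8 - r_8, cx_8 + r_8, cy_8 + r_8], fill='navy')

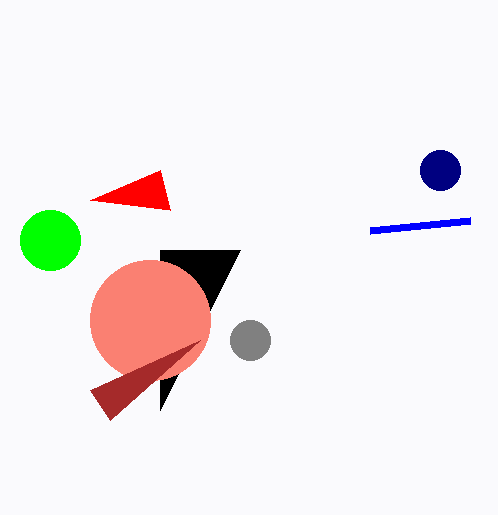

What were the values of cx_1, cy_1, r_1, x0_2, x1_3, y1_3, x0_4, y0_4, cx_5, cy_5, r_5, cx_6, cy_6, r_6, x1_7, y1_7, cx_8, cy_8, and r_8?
cx_1 = 250; cy_1 = 340; r_1 = 20; x0_2 = 370; x1_3 = 160; y1_3 = 410; x0_4 = 90; y0_4 = 200; cx_5 = 50; cy_5 = 240; r_5 = 30; cx_6 = 150; cy_6 = 320; r_6 = 60; x1_7 = 110; y1_7 = 420; cx_8 = 440; cy_8 = 170; r_8 = 20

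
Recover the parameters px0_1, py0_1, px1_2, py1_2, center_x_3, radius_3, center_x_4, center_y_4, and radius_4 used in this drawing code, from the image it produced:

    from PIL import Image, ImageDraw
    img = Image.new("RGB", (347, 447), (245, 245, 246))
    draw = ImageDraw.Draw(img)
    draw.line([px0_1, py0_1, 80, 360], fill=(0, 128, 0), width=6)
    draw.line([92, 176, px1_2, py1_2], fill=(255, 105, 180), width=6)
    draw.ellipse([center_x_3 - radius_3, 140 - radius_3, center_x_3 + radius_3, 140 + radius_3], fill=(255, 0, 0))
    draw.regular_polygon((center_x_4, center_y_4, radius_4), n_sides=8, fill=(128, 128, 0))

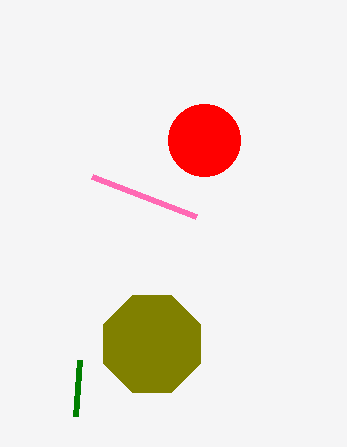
px0_1 = 76; py0_1 = 416; px1_2 = 196; py1_2 = 216; center_x_3 = 204; radius_3 = 36; center_x_4 = 152; center_y_4 = 344; radius_4 = 52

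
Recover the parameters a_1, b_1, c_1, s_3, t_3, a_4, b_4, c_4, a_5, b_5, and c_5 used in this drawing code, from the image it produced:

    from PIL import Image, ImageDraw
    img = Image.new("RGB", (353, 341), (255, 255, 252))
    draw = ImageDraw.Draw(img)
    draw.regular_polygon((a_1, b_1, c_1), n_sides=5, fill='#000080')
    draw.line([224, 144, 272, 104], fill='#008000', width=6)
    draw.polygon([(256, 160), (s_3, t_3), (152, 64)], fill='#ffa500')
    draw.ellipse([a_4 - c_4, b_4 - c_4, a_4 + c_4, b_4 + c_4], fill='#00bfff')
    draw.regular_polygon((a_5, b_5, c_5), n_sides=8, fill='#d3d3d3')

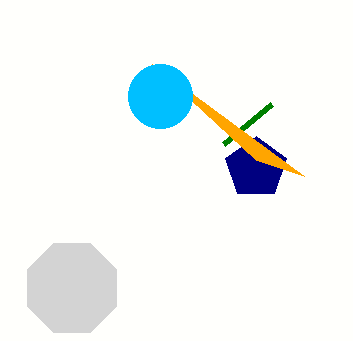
a_1 = 256, b_1 = 168, c_1 = 32, s_3 = 304, t_3 = 176, a_4 = 160, b_4 = 96, c_4 = 32, a_5 = 72, b_5 = 288, c_5 = 48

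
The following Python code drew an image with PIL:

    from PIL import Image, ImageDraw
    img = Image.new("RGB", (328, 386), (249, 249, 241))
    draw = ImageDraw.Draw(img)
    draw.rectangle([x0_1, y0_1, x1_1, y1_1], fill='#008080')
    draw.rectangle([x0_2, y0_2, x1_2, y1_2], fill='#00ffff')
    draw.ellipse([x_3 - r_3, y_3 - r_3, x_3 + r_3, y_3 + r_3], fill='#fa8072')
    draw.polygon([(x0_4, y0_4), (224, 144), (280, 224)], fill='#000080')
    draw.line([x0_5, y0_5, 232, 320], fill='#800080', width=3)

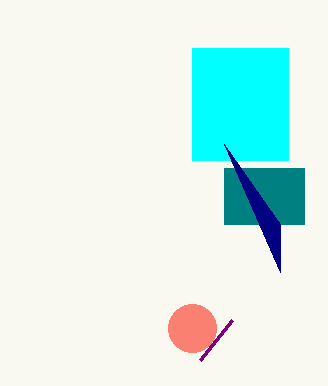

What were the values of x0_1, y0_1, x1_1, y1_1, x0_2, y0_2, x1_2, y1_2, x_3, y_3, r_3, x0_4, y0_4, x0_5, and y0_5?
x0_1 = 224; y0_1 = 168; x1_1 = 304; y1_1 = 224; x0_2 = 192; y0_2 = 48; x1_2 = 288; y1_2 = 160; x_3 = 192; y_3 = 328; r_3 = 24; x0_4 = 280; y0_4 = 272; x0_5 = 200; y0_5 = 360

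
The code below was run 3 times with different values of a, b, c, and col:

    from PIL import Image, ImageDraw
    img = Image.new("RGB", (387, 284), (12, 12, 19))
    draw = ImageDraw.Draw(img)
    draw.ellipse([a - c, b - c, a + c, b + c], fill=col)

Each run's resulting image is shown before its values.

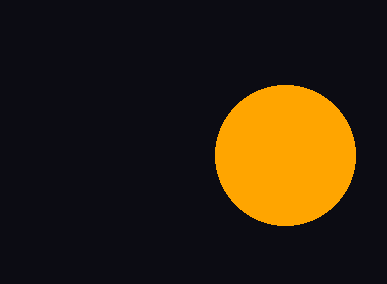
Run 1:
a = 285, b = 155, c = 70, col = 'orange'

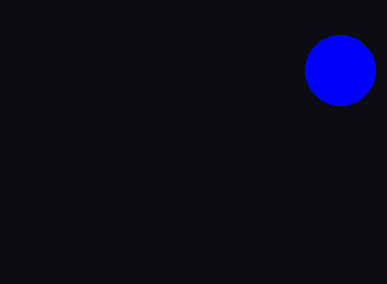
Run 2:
a = 340; b = 70; c = 35; col = 'blue'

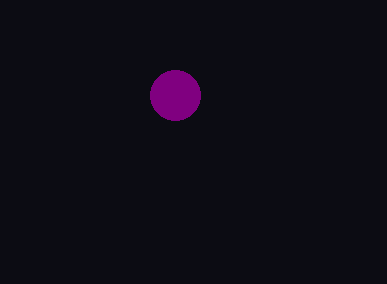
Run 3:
a = 175; b = 95; c = 25; col = 'purple'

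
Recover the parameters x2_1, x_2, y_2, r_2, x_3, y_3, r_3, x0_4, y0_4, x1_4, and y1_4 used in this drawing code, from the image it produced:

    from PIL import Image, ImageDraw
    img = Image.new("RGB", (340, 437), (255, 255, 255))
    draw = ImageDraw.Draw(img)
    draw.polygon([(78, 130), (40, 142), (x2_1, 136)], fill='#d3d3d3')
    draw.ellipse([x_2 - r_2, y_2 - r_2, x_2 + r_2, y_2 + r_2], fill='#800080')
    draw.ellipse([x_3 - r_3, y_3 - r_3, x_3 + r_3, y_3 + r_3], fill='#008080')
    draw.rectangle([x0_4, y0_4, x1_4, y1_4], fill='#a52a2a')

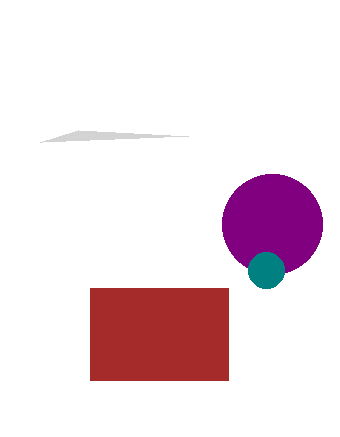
x2_1 = 188
x_2 = 272
y_2 = 224
r_2 = 50
x_3 = 266
y_3 = 270
r_3 = 18
x0_4 = 90
y0_4 = 288
x1_4 = 228
y1_4 = 380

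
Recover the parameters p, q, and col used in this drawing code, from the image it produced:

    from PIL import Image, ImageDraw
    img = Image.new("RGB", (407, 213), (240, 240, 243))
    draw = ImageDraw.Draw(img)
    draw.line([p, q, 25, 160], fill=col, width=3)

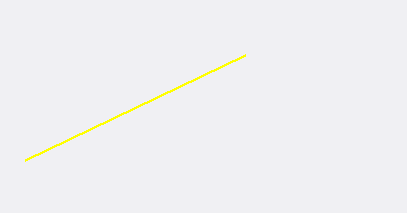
p = 245, q = 55, col = 'yellow'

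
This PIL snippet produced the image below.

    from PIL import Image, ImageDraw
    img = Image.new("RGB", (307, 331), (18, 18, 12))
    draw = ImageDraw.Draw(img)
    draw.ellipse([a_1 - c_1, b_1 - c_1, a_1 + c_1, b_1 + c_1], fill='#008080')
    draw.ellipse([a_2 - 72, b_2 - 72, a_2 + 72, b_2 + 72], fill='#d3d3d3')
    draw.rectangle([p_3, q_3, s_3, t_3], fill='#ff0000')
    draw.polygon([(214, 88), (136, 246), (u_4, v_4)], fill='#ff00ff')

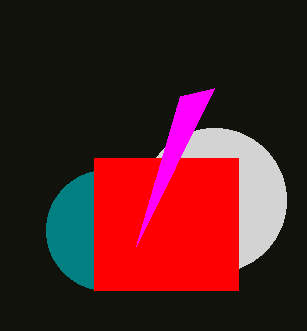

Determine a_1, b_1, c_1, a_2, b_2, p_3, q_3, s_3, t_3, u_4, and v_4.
a_1 = 106, b_1 = 230, c_1 = 60, a_2 = 214, b_2 = 200, p_3 = 94, q_3 = 158, s_3 = 238, t_3 = 290, u_4 = 180, v_4 = 96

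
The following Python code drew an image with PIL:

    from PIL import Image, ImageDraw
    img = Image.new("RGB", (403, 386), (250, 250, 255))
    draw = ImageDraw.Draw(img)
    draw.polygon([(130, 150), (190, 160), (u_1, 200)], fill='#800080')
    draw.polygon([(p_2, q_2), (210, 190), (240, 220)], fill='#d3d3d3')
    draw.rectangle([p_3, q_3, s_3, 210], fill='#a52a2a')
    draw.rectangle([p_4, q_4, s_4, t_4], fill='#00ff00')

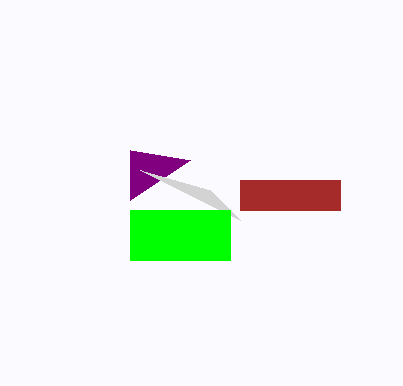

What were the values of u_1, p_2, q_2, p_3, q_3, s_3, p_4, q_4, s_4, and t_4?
u_1 = 130; p_2 = 140; q_2 = 170; p_3 = 240; q_3 = 180; s_3 = 340; p_4 = 130; q_4 = 210; s_4 = 230; t_4 = 260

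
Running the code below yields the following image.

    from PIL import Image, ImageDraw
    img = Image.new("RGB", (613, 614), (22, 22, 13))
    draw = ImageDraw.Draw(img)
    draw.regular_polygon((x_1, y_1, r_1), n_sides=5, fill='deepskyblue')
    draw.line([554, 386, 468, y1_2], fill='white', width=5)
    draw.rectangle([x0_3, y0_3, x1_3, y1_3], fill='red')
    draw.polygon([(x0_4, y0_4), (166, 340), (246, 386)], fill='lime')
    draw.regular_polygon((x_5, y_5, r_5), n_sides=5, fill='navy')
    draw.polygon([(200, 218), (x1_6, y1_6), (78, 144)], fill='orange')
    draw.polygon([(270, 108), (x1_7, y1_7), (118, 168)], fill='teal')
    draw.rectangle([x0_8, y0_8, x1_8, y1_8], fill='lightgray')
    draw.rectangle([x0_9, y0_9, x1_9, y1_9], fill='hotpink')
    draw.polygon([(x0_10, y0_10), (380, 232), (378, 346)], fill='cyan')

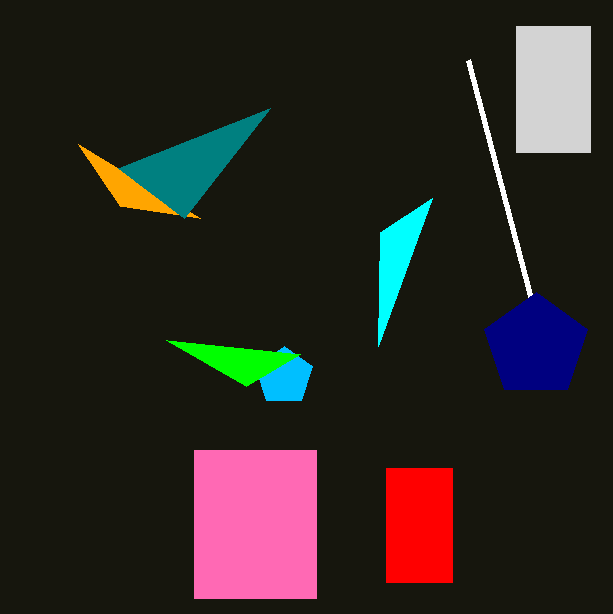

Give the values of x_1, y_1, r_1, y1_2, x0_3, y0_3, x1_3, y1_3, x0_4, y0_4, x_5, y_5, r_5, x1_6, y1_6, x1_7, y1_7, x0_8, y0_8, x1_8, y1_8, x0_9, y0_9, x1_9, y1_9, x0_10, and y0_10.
x_1 = 284
y_1 = 376
r_1 = 30
y1_2 = 60
x0_3 = 386
y0_3 = 468
x1_3 = 452
y1_3 = 582
x0_4 = 300
y0_4 = 354
x_5 = 536
y_5 = 346
r_5 = 54
x1_6 = 120
y1_6 = 206
x1_7 = 184
y1_7 = 218
x0_8 = 516
y0_8 = 26
x1_8 = 590
y1_8 = 152
x0_9 = 194
y0_9 = 450
x1_9 = 316
y1_9 = 598
x0_10 = 432
y0_10 = 198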